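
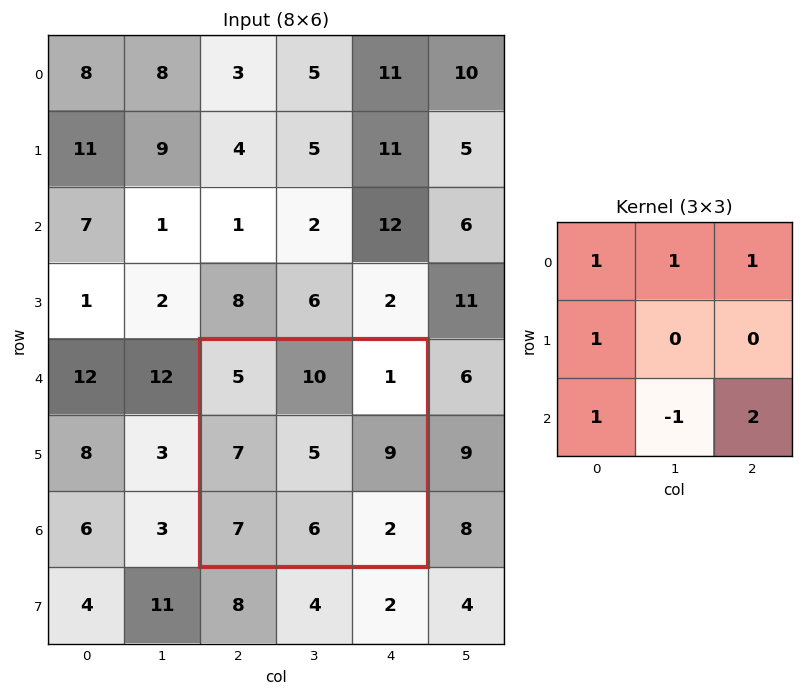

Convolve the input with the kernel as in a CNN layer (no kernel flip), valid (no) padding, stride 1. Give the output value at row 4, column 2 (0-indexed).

The receptive field on the input at this output position is [5 10 1 / 7 5 9 / 7 6 2]. Elementwise product with the kernel and sum: 5·1 + 10·1 + 1·1 + 7·1 + 7·1 + 6·-1 + 2·2.

28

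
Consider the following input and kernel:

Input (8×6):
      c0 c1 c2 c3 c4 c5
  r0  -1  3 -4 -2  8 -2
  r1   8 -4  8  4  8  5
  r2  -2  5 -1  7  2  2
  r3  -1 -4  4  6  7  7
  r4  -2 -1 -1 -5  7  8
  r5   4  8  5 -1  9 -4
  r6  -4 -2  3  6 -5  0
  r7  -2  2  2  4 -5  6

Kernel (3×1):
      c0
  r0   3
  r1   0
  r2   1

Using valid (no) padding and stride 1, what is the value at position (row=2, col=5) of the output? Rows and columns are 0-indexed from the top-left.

The receptive field on the input at this output position is [2 / 7 / 8]. Elementwise product with the kernel and sum: 2·3 + 8·1.

14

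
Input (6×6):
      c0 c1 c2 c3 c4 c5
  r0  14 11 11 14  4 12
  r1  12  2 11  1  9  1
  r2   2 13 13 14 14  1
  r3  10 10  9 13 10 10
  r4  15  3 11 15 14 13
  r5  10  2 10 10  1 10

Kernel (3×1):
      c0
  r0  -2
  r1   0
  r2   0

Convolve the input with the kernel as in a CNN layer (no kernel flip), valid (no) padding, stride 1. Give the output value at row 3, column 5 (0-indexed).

The receptive field on the input at this output position is [10 / 13 / 10]. Elementwise product with the kernel and sum: 10·-2.

-20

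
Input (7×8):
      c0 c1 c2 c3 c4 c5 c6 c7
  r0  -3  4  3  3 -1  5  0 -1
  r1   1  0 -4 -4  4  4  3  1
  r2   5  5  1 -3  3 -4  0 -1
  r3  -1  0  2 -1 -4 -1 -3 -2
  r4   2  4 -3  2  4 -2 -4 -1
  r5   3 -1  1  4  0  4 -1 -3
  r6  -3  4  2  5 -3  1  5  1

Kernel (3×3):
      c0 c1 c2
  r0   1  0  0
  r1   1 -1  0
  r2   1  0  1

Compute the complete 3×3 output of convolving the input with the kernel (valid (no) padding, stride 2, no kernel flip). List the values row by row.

4 7 2
3 5 0
5 -7 2

Output[0,0]: The receptive field on the input at this output position is [-3 4 3 / 1 0 -4 / 5 5 1]. Elementwise product with the kernel and sum: -3·1 + 1·1 + 0·-1 + 5·1 + 1·1.
Output[0,1]: The receptive field on the input at this output position is [3 3 -1 / -4 -4 4 / 1 -3 3]. Elementwise product with the kernel and sum: 3·1 + -4·1 + -4·-1 + 1·1 + 3·1.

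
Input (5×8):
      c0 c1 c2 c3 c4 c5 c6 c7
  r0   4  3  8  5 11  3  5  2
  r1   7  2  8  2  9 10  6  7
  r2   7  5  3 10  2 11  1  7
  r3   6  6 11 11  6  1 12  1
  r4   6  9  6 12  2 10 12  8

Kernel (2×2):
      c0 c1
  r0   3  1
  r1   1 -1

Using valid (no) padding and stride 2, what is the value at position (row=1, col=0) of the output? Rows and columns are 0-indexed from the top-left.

The receptive field on the input at this output position is [7 5 / 6 6]. Elementwise product with the kernel and sum: 7·3 + 5·1 + 6·1 + 6·-1.

26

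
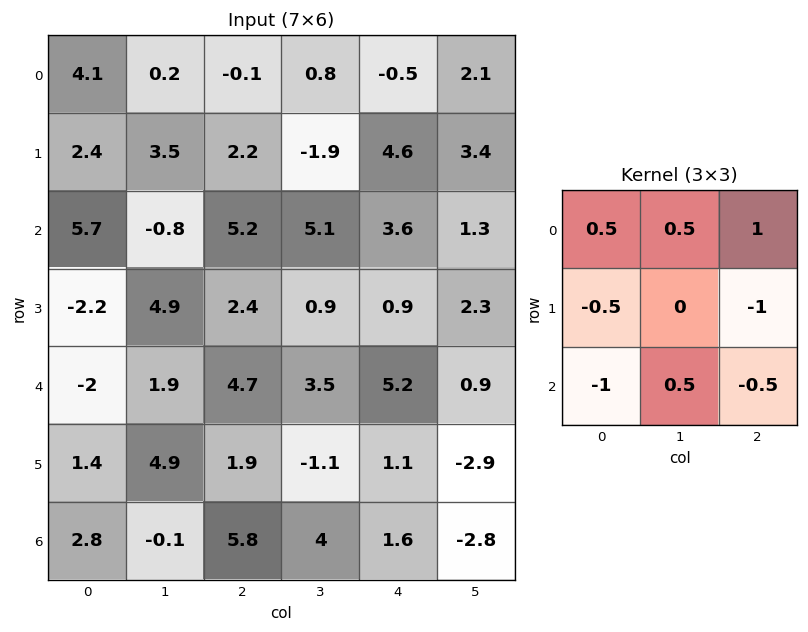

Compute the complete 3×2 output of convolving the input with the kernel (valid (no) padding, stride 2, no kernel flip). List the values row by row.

Output[0,0]: The receptive field on the input at this output position is [4.1 0.2 -0.1 / 2.4 3.5 2.2 / 5.7 -0.8 5.2]. Elementwise product with the kernel and sum: 4.1·0.5 + 0.2·0.5 + -0.1·1 + 2.4·-0.5 + 2.2·-1 + 5.7·-1 + -0.8·0.5 + 5.2·-0.5.

-10.05 -10.3
6.95 1.1
-3.7 2.65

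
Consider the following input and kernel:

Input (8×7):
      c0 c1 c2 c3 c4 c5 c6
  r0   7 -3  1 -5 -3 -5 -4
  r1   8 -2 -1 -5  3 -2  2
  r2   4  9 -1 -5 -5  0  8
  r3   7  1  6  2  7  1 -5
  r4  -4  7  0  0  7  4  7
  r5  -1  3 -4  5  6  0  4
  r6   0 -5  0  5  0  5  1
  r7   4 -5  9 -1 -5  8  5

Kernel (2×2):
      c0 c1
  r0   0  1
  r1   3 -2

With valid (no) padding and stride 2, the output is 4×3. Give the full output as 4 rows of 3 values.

25 2 8
28 9 19
-2 -22 22
17 34 -26

Output[0,0]: The receptive field on the input at this output position is [7 -3 / 8 -2]. Elementwise product with the kernel and sum: -3·1 + 8·3 + -2·-2.
Output[0,1]: The receptive field on the input at this output position is [1 -5 / -1 -5]. Elementwise product with the kernel and sum: -5·1 + -1·3 + -5·-2.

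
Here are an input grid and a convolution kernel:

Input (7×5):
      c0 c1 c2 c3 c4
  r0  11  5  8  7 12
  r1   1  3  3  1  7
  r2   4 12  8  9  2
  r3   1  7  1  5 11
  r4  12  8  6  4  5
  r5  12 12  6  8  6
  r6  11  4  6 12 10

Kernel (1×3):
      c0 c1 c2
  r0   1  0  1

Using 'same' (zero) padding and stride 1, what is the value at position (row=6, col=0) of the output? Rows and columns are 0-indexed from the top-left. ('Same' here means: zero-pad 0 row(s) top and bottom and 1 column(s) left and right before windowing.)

The receptive field on the zero-padded input at this output position is [0 11 4]. Elementwise product with the kernel and sum: 0·1 + 4·1.

4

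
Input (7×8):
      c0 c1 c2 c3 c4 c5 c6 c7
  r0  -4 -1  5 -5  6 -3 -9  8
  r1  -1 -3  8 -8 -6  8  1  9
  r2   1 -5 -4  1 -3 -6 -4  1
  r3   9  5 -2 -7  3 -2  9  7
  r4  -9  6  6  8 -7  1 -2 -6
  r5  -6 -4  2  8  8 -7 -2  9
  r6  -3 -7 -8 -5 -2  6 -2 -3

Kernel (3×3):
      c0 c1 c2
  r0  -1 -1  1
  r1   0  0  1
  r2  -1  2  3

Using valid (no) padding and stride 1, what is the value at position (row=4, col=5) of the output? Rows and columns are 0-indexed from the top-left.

-15

The receptive field on the input at this output position is [1 -2 -6 / -7 -2 9 / 6 -2 -3]. Elementwise product with the kernel and sum: 1·-1 + -2·-1 + -6·1 + 9·1 + 6·-1 + -2·2 + -3·3.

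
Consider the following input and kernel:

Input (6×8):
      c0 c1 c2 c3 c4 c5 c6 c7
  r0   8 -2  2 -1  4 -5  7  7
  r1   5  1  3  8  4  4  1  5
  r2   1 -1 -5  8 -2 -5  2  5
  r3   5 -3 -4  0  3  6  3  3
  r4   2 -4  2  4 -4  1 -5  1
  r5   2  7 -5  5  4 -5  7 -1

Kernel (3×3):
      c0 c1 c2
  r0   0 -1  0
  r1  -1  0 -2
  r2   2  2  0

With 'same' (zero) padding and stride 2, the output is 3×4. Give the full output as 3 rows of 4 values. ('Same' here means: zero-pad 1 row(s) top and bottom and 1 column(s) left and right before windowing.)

Output[0,0]: The receptive field on the zero-padded input at this output position is [0 0 0 / 0 8 -2 / 0 5 1]. Elementwise product with the kernel and sum: 0·-1 + 0·-1 + -2·-2 + 0·2 + 5·2.

14 12 35 1
7 -32 4 12
7 4 9 -2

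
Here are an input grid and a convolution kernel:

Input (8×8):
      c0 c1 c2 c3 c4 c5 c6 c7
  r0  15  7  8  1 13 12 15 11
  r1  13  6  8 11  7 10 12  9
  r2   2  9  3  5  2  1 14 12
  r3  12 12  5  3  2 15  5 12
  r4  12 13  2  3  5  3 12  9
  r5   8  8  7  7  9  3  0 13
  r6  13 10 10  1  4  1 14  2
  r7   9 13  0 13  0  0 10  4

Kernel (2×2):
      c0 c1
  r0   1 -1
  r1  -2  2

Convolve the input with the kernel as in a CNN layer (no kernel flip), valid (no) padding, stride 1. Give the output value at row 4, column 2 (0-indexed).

The receptive field on the input at this output position is [2 3 / 7 7]. Elementwise product with the kernel and sum: 2·1 + 3·-1 + 7·-2 + 7·2.

-1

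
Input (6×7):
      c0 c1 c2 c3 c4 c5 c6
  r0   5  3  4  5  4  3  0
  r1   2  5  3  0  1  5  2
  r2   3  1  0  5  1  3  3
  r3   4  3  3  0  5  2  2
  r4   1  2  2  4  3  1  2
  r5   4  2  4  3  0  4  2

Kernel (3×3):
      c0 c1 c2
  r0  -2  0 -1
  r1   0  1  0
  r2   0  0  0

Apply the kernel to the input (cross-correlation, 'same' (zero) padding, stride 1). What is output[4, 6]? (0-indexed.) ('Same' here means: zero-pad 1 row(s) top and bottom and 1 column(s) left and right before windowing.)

-2

The receptive field on the zero-padded input at this output position is [2 2 0 / 1 2 0 / 4 2 0]. Elementwise product with the kernel and sum: 2·-2 + 0·-1 + 2·1.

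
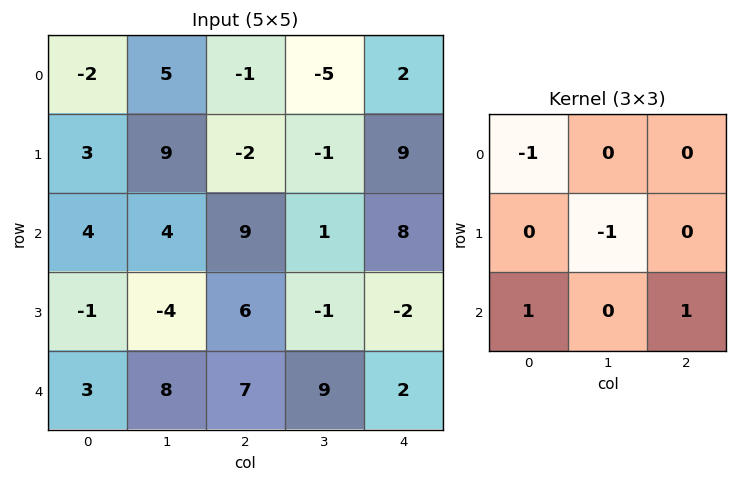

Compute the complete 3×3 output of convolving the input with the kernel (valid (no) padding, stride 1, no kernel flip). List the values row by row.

Output[0,0]: The receptive field on the input at this output position is [-2 5 -1 / 3 9 -2 / 4 4 9]. Elementwise product with the kernel and sum: -2·-1 + 9·-1 + 4·1 + 9·1.
Output[0,1]: The receptive field on the input at this output position is [5 -1 -5 / 9 -2 -1 / 4 9 1]. Elementwise product with the kernel and sum: 5·-1 + -2·-1 + 4·1 + 1·1.

6 2 19
-2 -23 5
10 7 1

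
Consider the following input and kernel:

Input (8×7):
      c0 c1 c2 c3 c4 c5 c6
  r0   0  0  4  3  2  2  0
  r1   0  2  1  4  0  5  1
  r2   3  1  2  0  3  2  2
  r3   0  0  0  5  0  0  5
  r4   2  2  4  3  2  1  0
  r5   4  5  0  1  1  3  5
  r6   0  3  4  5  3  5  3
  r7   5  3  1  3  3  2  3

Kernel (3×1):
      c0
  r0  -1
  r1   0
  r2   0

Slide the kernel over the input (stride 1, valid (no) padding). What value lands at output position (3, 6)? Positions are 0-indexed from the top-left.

-5

The receptive field on the input at this output position is [5 / 0 / 5]. Elementwise product with the kernel and sum: 5·-1.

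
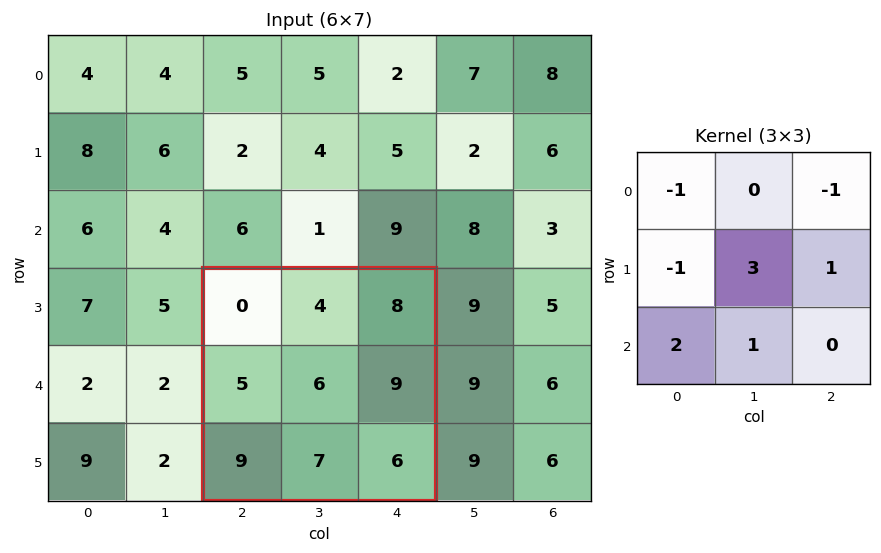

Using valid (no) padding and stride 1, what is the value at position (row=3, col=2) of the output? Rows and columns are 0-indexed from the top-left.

The receptive field on the input at this output position is [0 4 8 / 5 6 9 / 9 7 6]. Elementwise product with the kernel and sum: 0·-1 + 8·-1 + 5·-1 + 6·3 + 9·1 + 9·2 + 7·1.

39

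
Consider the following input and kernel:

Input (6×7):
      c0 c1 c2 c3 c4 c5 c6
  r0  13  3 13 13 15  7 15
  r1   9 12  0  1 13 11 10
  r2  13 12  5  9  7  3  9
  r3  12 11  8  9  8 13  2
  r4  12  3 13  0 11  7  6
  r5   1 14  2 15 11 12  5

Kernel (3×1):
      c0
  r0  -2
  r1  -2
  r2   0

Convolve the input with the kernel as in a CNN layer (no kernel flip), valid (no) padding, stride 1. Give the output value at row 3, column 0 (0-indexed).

-48

The receptive field on the input at this output position is [12 / 12 / 1]. Elementwise product with the kernel and sum: 12·-2 + 12·-2.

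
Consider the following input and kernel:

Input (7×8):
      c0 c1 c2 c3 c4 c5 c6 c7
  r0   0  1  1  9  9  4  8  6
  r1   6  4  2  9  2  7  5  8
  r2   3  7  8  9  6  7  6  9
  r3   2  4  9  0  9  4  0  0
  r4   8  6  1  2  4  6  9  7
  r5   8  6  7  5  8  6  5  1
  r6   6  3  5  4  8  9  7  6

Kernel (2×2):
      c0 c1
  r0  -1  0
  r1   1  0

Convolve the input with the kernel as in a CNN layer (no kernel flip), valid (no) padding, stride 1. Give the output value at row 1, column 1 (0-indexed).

The receptive field on the input at this output position is [4 2 / 7 8]. Elementwise product with the kernel and sum: 4·-1 + 7·1.

3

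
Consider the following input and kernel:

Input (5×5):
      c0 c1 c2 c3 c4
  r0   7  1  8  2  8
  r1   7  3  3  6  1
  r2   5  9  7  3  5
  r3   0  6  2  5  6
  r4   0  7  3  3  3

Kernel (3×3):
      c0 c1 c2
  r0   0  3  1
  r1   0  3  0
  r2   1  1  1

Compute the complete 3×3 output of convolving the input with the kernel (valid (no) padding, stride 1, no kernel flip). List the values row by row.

41 54 47
47 49 41
62 43 38

Output[0,0]: The receptive field on the input at this output position is [7 1 8 / 7 3 3 / 5 9 7]. Elementwise product with the kernel and sum: 1·3 + 8·1 + 3·3 + 5·1 + 9·1 + 7·1.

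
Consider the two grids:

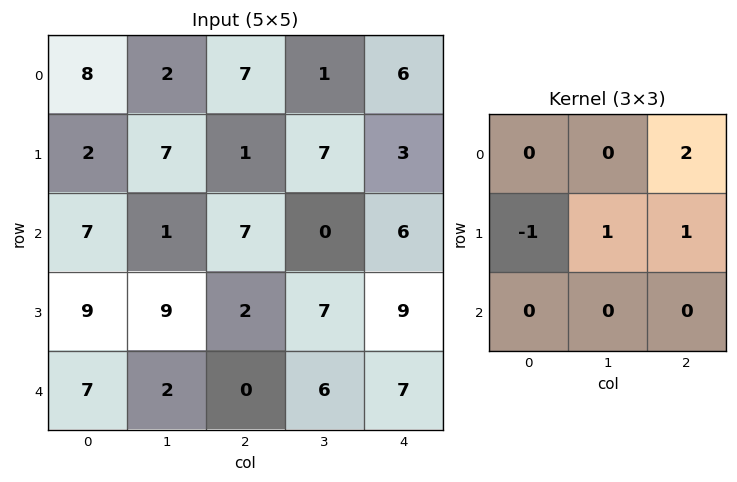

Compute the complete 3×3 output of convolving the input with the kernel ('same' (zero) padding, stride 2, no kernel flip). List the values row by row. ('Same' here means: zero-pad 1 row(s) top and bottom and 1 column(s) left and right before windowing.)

10 6 5
22 20 6
27 18 1

Output[0,0]: The receptive field on the zero-padded input at this output position is [0 0 0 / 0 8 2 / 0 2 7]. Elementwise product with the kernel and sum: 0·2 + 0·-1 + 8·1 + 2·1.
Output[0,1]: The receptive field on the zero-padded input at this output position is [0 0 0 / 2 7 1 / 7 1 7]. Elementwise product with the kernel and sum: 0·2 + 2·-1 + 7·1 + 1·1.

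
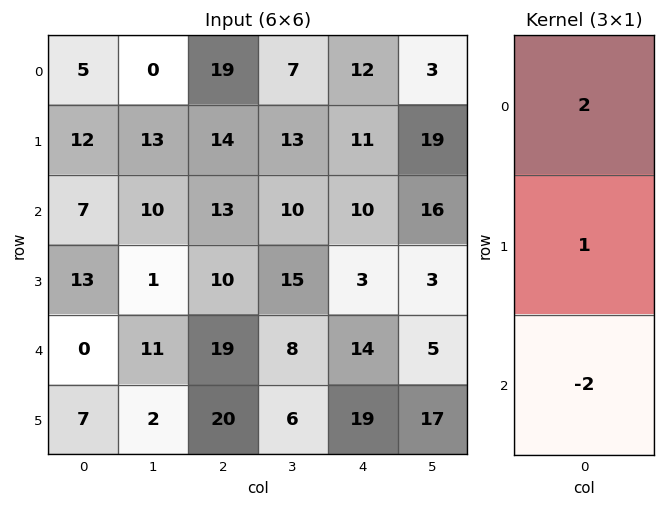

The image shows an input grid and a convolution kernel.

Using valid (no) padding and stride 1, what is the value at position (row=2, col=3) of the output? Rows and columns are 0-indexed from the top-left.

19

The receptive field on the input at this output position is [10 / 15 / 8]. Elementwise product with the kernel and sum: 10·2 + 15·1 + 8·-2.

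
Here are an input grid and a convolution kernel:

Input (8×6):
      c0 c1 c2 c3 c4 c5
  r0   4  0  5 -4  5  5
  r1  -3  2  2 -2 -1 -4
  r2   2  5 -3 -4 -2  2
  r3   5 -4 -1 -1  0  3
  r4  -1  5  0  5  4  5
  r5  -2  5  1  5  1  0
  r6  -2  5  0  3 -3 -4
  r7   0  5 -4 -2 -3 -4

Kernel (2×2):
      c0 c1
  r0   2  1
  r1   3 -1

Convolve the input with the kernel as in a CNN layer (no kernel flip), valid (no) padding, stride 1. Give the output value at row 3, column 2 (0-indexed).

The receptive field on the input at this output position is [-1 -1 / 0 5]. Elementwise product with the kernel and sum: -1·2 + -1·1 + 0·3 + 5·-1.

-8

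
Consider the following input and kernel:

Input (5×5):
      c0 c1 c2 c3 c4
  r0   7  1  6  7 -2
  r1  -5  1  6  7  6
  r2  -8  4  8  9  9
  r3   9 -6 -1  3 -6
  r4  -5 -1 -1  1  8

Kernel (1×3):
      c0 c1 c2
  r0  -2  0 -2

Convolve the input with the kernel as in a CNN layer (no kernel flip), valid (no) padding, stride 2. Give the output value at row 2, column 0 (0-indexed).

The receptive field on the input at this output position is [-5 -1 -1]. Elementwise product with the kernel and sum: -5·-2 + -1·-2.

12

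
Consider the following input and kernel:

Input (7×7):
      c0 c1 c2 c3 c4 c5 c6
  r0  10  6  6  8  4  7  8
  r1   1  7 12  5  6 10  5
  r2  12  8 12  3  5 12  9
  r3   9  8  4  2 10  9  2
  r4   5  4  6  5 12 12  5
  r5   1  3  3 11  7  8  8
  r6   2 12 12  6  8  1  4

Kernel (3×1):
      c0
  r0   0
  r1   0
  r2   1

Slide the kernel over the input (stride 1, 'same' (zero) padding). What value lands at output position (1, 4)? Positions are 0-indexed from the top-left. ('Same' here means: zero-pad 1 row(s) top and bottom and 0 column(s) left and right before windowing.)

The receptive field on the zero-padded input at this output position is [4 / 6 / 5]. Elementwise product with the kernel and sum: 5·1.

5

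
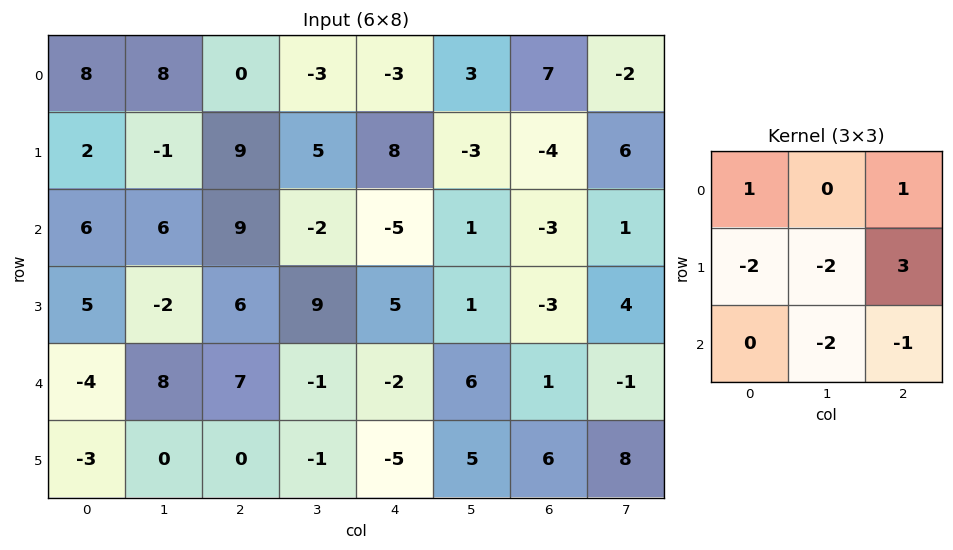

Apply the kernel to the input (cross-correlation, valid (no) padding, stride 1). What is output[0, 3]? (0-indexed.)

The receptive field on the input at this output position is [-3 -3 3 / 5 8 -3 / -2 -5 1]. Elementwise product with the kernel and sum: -3·1 + 3·1 + 5·-2 + 8·-2 + -3·3 + -5·-2 + 1·-1.

-26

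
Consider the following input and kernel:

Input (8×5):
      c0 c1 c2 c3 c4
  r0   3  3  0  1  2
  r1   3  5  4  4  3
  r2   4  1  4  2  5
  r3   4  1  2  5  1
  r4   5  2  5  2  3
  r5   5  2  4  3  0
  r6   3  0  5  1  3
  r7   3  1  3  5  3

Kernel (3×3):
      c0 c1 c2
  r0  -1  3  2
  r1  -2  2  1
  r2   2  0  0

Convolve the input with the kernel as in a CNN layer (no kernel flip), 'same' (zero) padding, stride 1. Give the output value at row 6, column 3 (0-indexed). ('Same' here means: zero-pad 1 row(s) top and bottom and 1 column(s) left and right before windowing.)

6

The receptive field on the zero-padded input at this output position is [4 3 0 / 5 1 3 / 3 5 3]. Elementwise product with the kernel and sum: 4·-1 + 3·3 + 0·2 + 5·-2 + 1·2 + 3·1 + 3·2.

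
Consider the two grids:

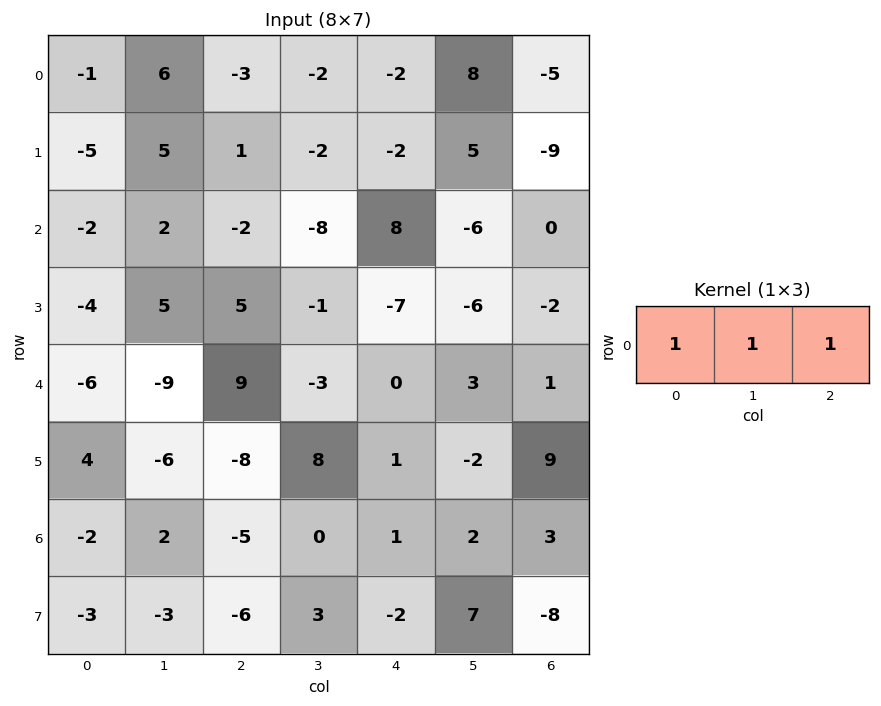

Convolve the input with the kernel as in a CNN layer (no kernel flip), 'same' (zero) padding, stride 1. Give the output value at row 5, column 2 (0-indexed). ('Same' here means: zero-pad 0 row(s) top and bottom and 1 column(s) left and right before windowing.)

The receptive field on the zero-padded input at this output position is [-6 -8 8]. Elementwise product with the kernel and sum: -6·1 + -8·1 + 8·1.

-6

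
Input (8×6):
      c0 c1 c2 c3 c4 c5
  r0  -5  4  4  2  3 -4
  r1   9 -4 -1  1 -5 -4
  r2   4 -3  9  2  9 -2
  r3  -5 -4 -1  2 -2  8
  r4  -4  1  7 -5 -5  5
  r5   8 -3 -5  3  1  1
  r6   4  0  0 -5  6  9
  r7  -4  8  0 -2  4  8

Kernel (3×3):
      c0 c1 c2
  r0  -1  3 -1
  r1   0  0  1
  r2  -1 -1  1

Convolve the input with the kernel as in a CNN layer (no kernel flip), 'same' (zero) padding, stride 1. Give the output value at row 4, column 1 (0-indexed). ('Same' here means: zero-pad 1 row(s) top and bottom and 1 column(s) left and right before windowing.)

-9

The receptive field on the zero-padded input at this output position is [-5 -4 -1 / -4 1 7 / 8 -3 -5]. Elementwise product with the kernel and sum: -5·-1 + -4·3 + -1·-1 + 7·1 + 8·-1 + -3·-1 + -5·1.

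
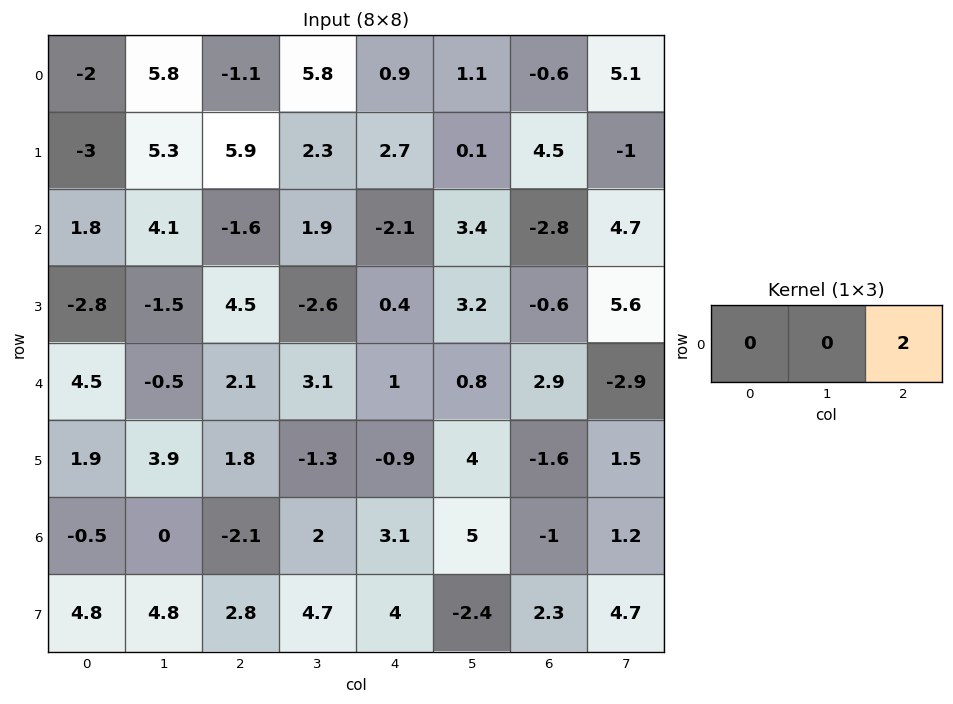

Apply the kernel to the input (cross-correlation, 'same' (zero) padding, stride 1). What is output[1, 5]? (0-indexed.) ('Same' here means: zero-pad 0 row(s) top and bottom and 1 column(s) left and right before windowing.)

The receptive field on the zero-padded input at this output position is [2.7 0.1 4.5]. Elementwise product with the kernel and sum: 4.5·2.

9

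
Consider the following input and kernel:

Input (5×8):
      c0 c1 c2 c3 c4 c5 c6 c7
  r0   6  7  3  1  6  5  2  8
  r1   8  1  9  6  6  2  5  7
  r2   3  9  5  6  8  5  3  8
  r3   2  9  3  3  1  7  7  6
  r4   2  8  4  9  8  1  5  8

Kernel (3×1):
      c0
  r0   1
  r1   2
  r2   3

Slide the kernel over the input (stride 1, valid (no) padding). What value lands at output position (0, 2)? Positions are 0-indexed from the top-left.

36

The receptive field on the input at this output position is [3 / 9 / 5]. Elementwise product with the kernel and sum: 3·1 + 9·2 + 5·3.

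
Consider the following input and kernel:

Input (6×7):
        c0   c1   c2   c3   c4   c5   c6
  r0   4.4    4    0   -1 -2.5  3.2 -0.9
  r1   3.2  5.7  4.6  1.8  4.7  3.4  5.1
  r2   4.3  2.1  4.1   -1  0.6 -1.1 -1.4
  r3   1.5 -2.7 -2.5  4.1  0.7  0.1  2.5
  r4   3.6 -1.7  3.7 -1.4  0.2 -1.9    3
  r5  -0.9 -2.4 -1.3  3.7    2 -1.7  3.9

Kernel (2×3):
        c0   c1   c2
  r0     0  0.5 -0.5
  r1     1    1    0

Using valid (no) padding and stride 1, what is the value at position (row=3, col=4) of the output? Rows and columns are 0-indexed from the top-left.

-2.9

The receptive field on the input at this output position is [0.7 0.1 2.5 / 0.2 -1.9 3]. Elementwise product with the kernel and sum: 0.1·0.5 + 2.5·-0.5 + 0.2·1 + -1.9·1.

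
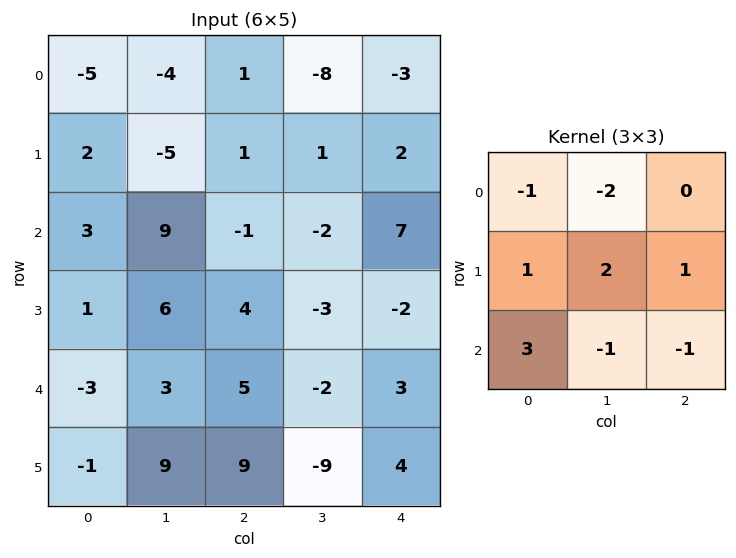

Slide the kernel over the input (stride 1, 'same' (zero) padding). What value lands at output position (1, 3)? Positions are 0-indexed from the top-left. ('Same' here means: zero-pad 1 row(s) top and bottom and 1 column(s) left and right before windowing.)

12

The receptive field on the zero-padded input at this output position is [1 -8 -3 / 1 1 2 / -1 -2 7]. Elementwise product with the kernel and sum: 1·-1 + -8·-2 + 1·1 + 1·2 + 2·1 + -1·3 + -2·-1 + 7·-1.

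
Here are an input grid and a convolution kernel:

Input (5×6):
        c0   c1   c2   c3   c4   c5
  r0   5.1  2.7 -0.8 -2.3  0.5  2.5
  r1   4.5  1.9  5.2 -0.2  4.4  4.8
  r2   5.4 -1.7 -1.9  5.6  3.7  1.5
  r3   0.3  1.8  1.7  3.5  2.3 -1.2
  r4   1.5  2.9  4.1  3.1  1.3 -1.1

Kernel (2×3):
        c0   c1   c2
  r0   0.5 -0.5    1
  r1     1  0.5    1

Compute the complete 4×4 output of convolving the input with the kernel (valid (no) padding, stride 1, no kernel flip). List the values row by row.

11.05 3.75 10.75 7.9
9.15 1.1 11.7 11.45
4.55 11.85 5.7 5.9
8 11.6 8.35 2.05

Output[0,0]: The receptive field on the input at this output position is [5.1 2.7 -0.8 / 4.5 1.9 5.2]. Elementwise product with the kernel and sum: 5.1·0.5 + 2.7·-0.5 + -0.8·1 + 4.5·1 + 1.9·0.5 + 5.2·1.
Output[0,1]: The receptive field on the input at this output position is [2.7 -0.8 -2.3 / 1.9 5.2 -0.2]. Elementwise product with the kernel and sum: 2.7·0.5 + -0.8·-0.5 + -2.3·1 + 1.9·1 + 5.2·0.5 + -0.2·1.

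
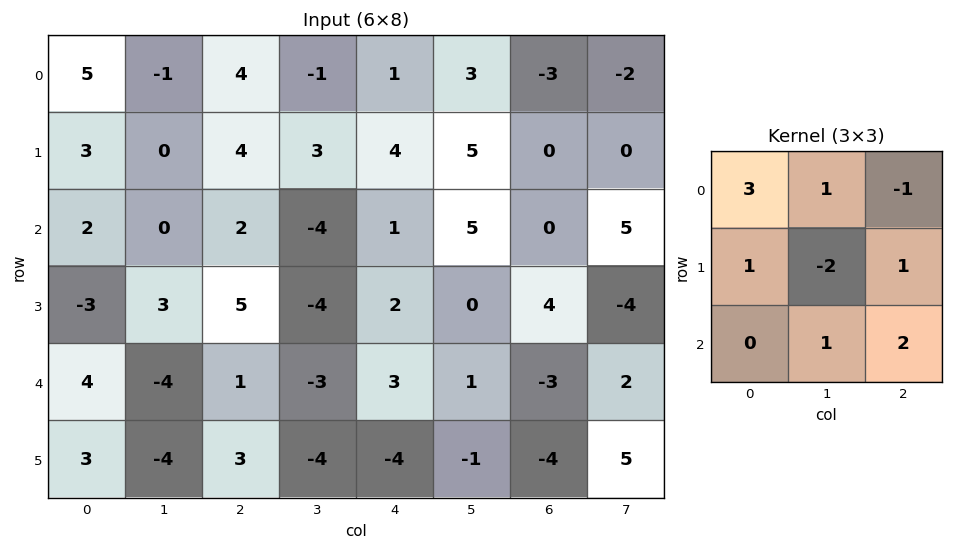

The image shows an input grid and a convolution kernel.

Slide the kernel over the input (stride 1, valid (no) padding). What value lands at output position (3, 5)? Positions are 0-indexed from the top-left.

The receptive field on the input at this output position is [0 4 -4 / 1 -3 2 / -1 -4 5]. Elementwise product with the kernel and sum: 0·3 + 4·1 + -4·-1 + 1·1 + -3·-2 + 2·1 + -4·1 + 5·2.

23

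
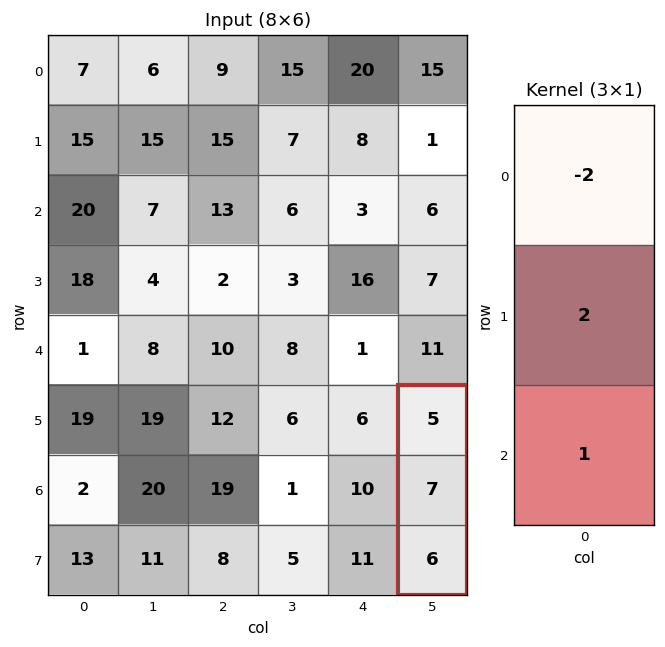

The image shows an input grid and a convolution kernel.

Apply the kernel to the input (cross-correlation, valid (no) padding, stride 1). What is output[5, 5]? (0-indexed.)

The receptive field on the input at this output position is [5 / 7 / 6]. Elementwise product with the kernel and sum: 5·-2 + 7·2 + 6·1.

10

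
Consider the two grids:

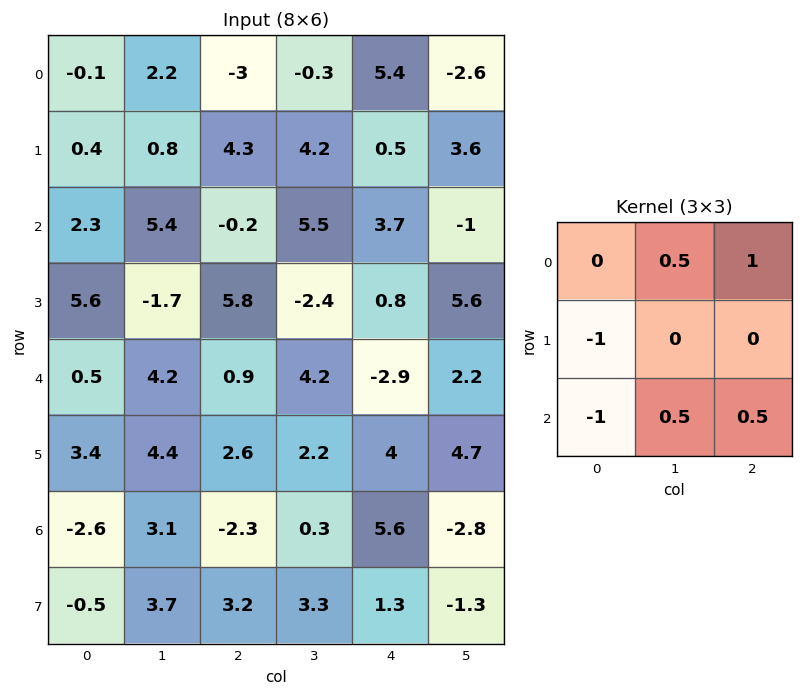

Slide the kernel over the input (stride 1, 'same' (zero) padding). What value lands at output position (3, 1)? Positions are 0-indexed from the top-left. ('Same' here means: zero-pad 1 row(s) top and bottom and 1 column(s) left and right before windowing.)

The receptive field on the zero-padded input at this output position is [2.3 5.4 -0.2 / 5.6 -1.7 5.8 / 0.5 4.2 0.9]. Elementwise product with the kernel and sum: 5.4·0.5 + -0.2·1 + 5.6·-1 + 0.5·-1 + 4.2·0.5 + 0.9·0.5.

-1.05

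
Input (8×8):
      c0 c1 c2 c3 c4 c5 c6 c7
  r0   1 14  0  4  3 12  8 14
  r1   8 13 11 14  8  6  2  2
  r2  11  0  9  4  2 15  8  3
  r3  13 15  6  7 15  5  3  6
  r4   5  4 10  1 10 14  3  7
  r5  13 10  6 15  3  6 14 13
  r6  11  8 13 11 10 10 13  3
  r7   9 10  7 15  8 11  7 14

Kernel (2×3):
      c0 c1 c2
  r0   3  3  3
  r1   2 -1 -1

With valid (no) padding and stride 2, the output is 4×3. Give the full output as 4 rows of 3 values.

Output[0,0]: The receptive field on the input at this output position is [1 14 0 / 8 13 11]. Elementwise product with the kernel and sum: 1·3 + 14·3 + 0·3 + 8·2 + 13·-1 + 11·-1.
Output[0,1]: The receptive field on the input at this output position is [0 4 3 / 11 14 8]. Elementwise product with the kernel and sum: 0·3 + 4·3 + 3·3 + 11·2 + 14·-1 + 8·-1.

37 21 77
65 35 97
67 57 67
97 93 97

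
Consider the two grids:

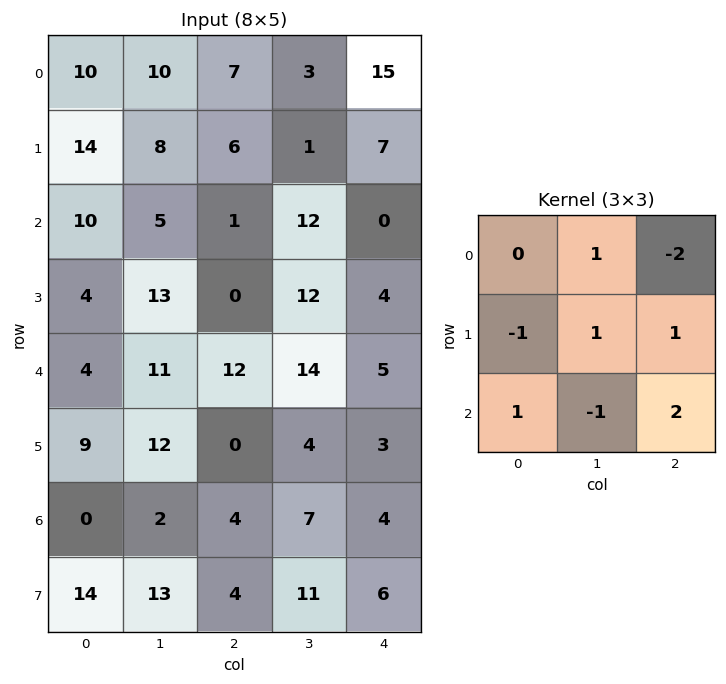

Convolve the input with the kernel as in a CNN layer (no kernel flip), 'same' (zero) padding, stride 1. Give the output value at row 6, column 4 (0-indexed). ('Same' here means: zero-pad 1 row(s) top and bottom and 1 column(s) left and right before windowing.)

The receptive field on the zero-padded input at this output position is [4 3 0 / 7 4 0 / 11 6 0]. Elementwise product with the kernel and sum: 3·1 + 0·-2 + 7·-1 + 4·1 + 0·1 + 11·1 + 6·-1 + 0·2.

5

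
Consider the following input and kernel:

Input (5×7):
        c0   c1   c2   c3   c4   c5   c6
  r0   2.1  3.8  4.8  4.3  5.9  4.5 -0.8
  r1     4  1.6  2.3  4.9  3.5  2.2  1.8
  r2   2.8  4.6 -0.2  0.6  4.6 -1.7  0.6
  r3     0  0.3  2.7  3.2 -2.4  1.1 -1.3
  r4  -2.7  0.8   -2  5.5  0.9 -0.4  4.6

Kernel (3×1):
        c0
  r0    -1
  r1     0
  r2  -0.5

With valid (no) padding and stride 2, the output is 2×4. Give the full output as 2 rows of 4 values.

Output[0,0]: The receptive field on the input at this output position is [2.1 / 4 / 2.8]. Elementwise product with the kernel and sum: 2.1·-1 + 2.8·-0.5.
Output[0,1]: The receptive field on the input at this output position is [4.8 / 2.3 / -0.2]. Elementwise product with the kernel and sum: 4.8·-1 + -0.2·-0.5.

-3.5 -4.7 -8.2 0.5
-1.45 1.2 -5.05 -2.9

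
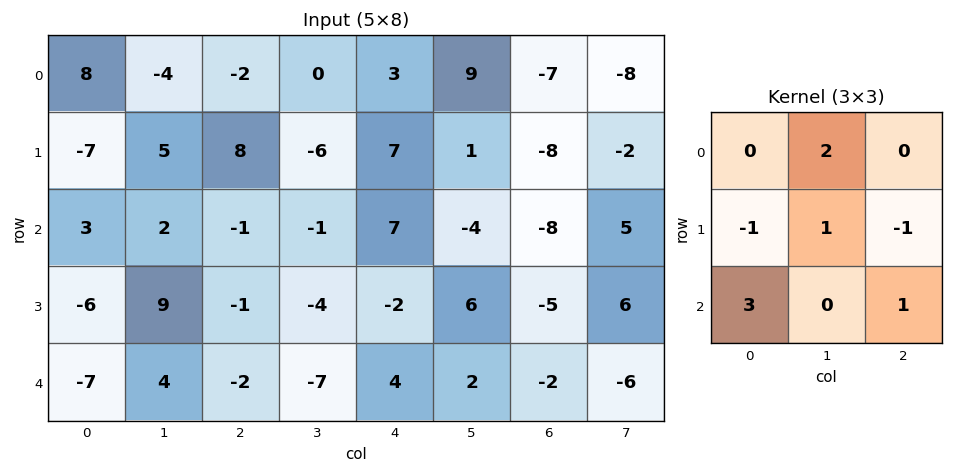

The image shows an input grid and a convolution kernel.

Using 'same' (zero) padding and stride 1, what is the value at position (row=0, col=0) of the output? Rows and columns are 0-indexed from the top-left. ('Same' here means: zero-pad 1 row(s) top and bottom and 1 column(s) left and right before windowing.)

The receptive field on the zero-padded input at this output position is [0 0 0 / 0 8 -4 / 0 -7 5]. Elementwise product with the kernel and sum: 0·2 + 0·-1 + 8·1 + -4·-1 + 0·3 + 5·1.

17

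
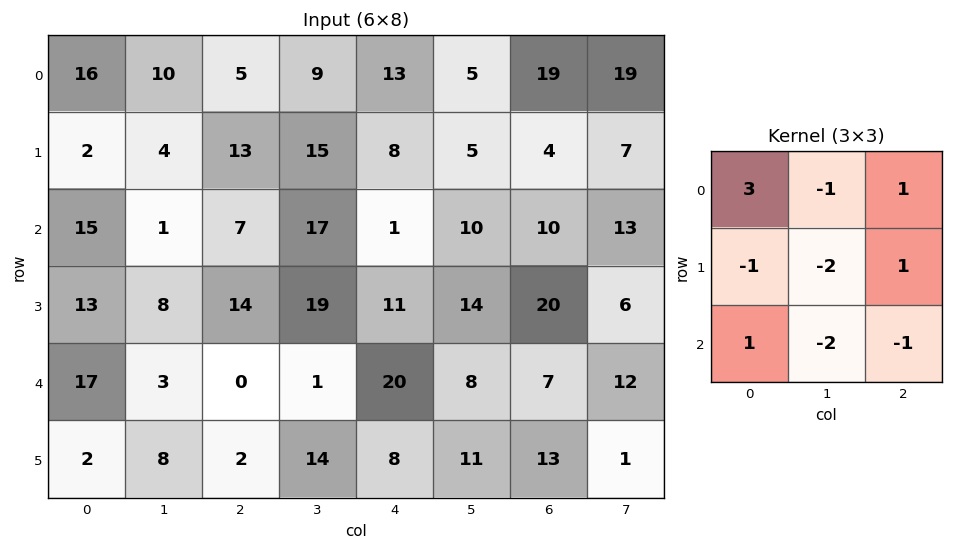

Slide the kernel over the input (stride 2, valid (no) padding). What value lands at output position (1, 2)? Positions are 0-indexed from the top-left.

The receptive field on the input at this output position is [1 10 10 / 11 14 20 / 20 8 7]. Elementwise product with the kernel and sum: 1·3 + 10·-1 + 10·1 + 11·-1 + 14·-2 + 20·1 + 20·1 + 8·-2 + 7·-1.

-19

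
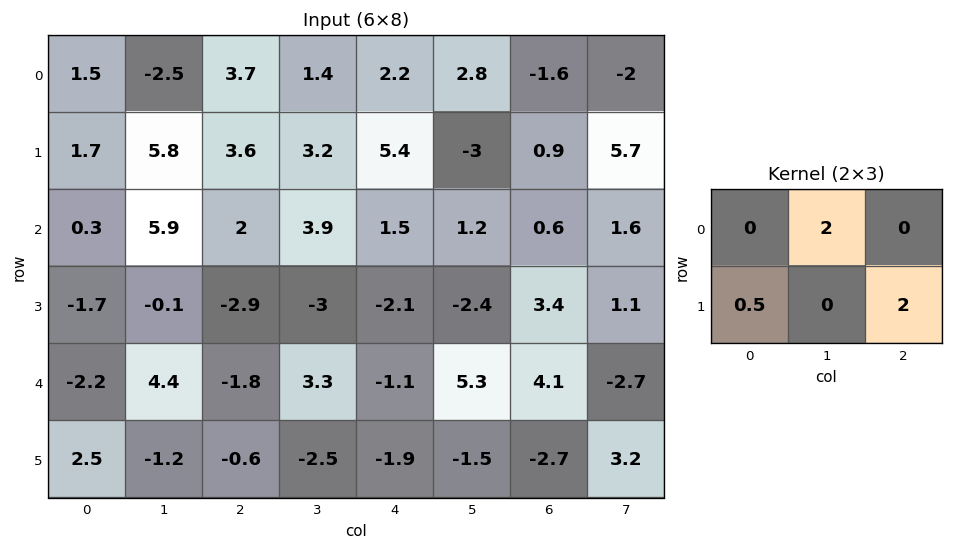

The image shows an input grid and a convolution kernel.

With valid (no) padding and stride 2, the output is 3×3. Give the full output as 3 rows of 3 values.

3.05 15.4 10.1
5.15 2.15 8.15
8.85 2.5 4.25

Output[0,0]: The receptive field on the input at this output position is [1.5 -2.5 3.7 / 1.7 5.8 3.6]. Elementwise product with the kernel and sum: -2.5·2 + 1.7·0.5 + 3.6·2.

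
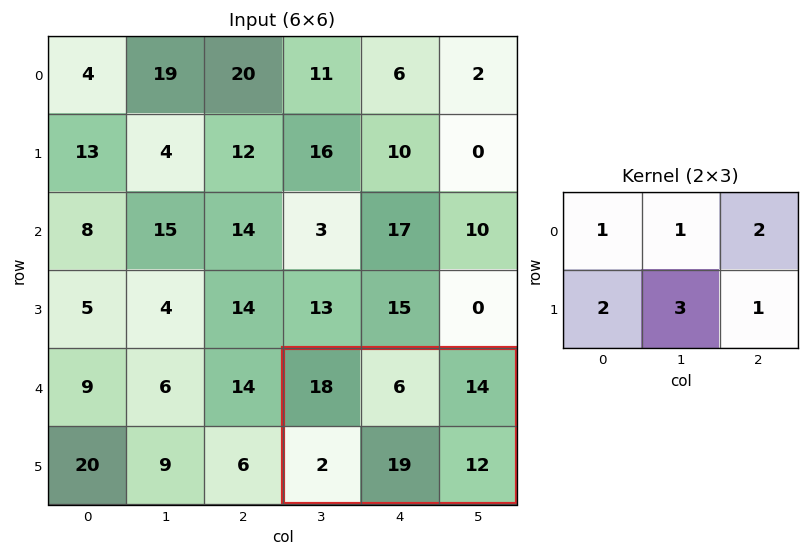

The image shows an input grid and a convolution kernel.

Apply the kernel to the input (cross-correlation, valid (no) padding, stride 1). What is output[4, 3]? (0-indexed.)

The receptive field on the input at this output position is [18 6 14 / 2 19 12]. Elementwise product with the kernel and sum: 18·1 + 6·1 + 14·2 + 2·2 + 19·3 + 12·1.

125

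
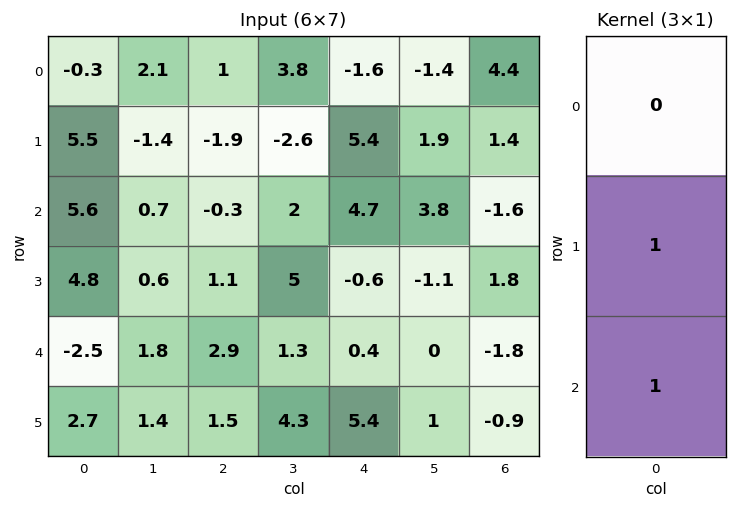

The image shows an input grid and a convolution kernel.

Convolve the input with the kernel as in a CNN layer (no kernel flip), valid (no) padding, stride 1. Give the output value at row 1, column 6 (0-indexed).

0.2

The receptive field on the input at this output position is [1.4 / -1.6 / 1.8]. Elementwise product with the kernel and sum: -1.6·1 + 1.8·1.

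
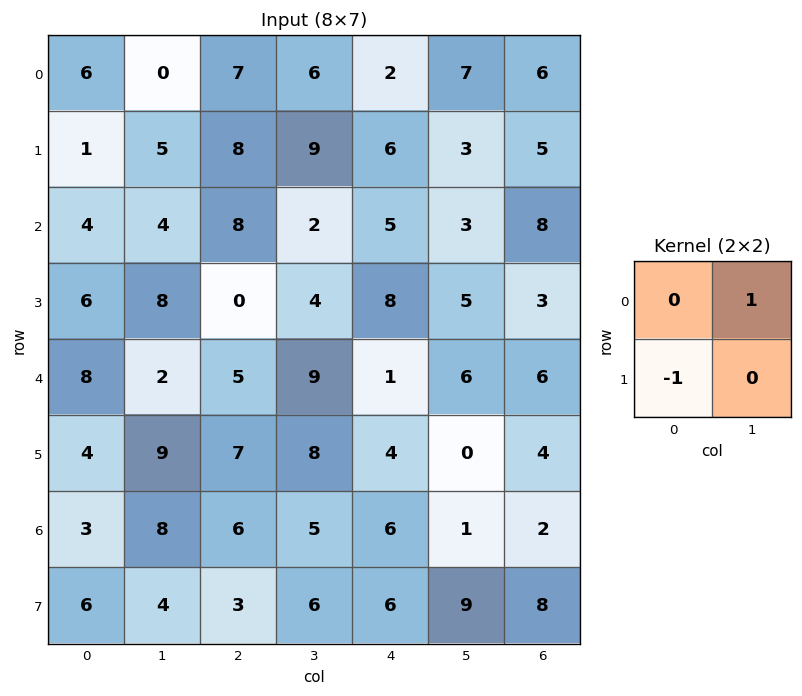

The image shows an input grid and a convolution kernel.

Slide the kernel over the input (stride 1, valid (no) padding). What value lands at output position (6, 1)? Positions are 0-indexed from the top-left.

The receptive field on the input at this output position is [8 6 / 4 3]. Elementwise product with the kernel and sum: 6·1 + 4·-1.

2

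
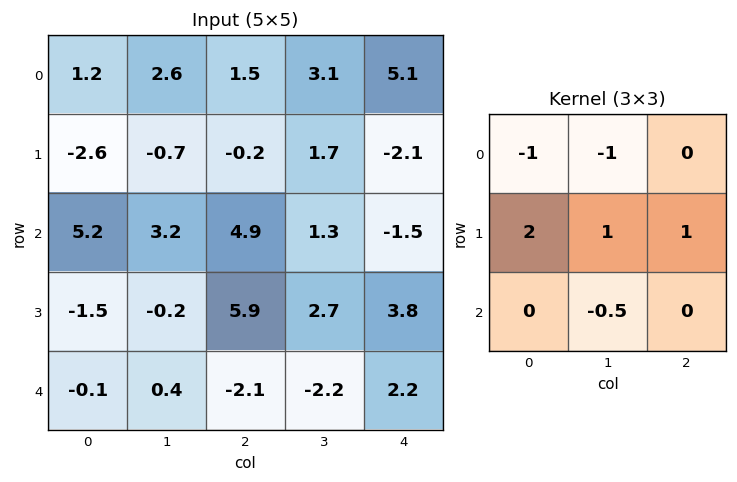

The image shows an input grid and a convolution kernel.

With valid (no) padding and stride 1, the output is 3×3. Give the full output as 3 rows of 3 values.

Output[0,0]: The receptive field on the input at this output position is [1.2 2.6 1.5 / -2.6 -0.7 -0.2 / 5.2 3.2 4.9]. Elementwise product with the kernel and sum: 1.2·-1 + 2.6·-1 + -2.6·2 + -0.7·1 + -0.2·1 + 3.2·-0.5.

-11.5 -6.45 -6.05
21.9 10.55 6.75
-5.9 1.15 13.2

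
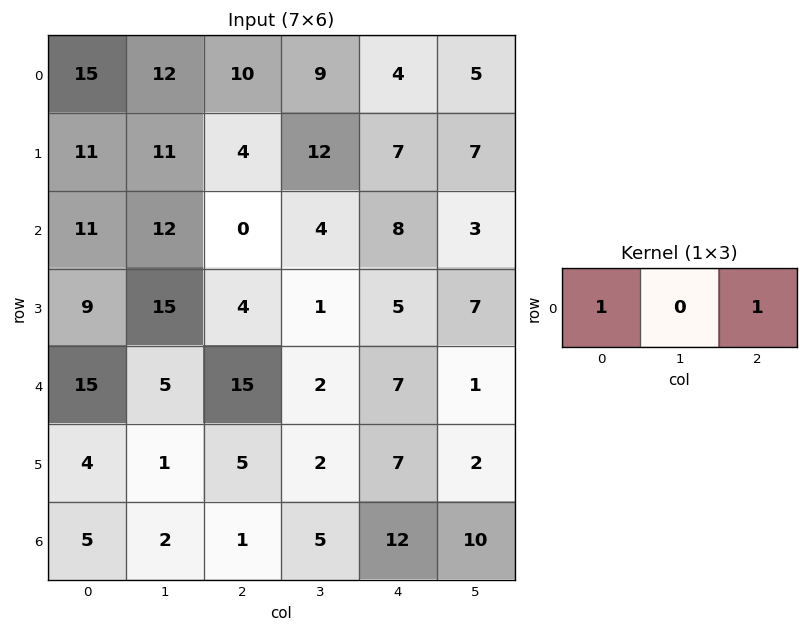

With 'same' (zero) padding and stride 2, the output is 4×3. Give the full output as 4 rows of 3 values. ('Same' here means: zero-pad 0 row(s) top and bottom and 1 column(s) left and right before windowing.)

12 21 14
12 16 7
5 7 3
2 7 15

Output[0,0]: The receptive field on the zero-padded input at this output position is [0 15 12]. Elementwise product with the kernel and sum: 0·1 + 12·1.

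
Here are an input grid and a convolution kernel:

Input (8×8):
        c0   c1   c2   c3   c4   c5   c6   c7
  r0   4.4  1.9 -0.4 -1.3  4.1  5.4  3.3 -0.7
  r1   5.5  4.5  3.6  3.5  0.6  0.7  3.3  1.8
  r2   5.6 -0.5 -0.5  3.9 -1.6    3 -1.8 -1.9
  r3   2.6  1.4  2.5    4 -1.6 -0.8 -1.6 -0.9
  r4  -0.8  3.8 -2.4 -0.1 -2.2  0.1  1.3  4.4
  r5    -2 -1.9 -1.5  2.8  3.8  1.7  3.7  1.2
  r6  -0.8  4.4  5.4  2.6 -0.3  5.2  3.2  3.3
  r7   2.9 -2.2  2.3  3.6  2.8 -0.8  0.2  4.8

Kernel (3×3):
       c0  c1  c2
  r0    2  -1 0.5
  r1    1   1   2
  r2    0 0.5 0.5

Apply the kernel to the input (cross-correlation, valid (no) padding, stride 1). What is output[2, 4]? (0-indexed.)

The receptive field on the input at this output position is [-1.6 3 -1.8 / -1.6 -0.8 -1.6 / -2.2 0.1 1.3]. Elementwise product with the kernel and sum: -1.6·2 + 3·-1 + -1.8·0.5 + -1.6·1 + -0.8·1 + -1.6·2 + 0.1·0.5 + 1.3·0.5.

-12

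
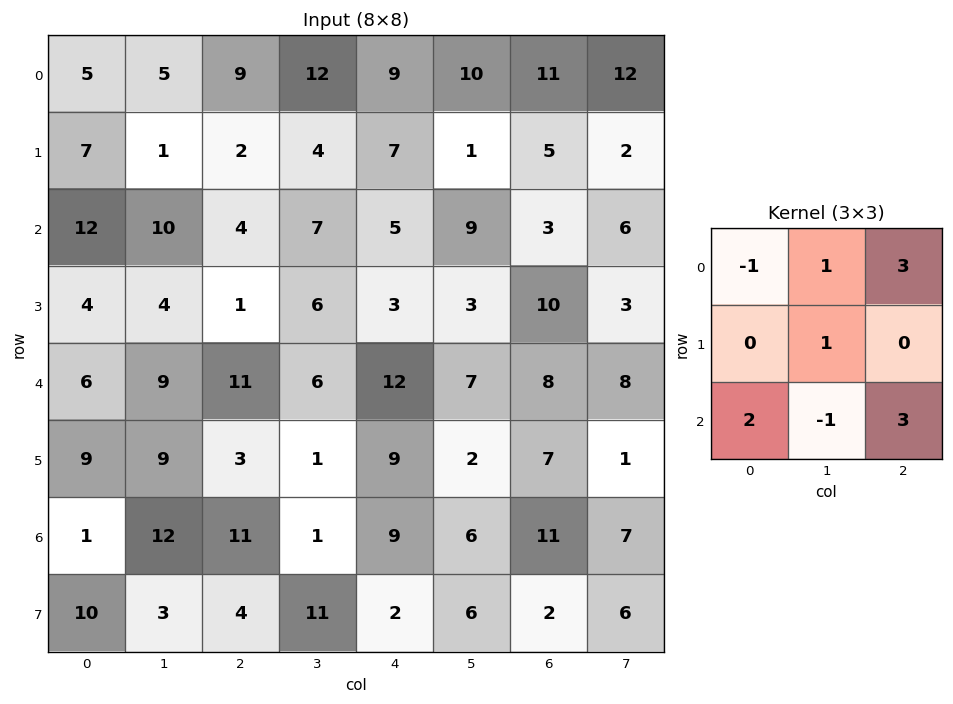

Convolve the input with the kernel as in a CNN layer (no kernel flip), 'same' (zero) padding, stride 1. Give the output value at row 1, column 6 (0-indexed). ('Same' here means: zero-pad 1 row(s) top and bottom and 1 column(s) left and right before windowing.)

The receptive field on the zero-padded input at this output position is [10 11 12 / 1 5 2 / 9 3 6]. Elementwise product with the kernel and sum: 10·-1 + 11·1 + 12·3 + 5·1 + 9·2 + 3·-1 + 6·3.

75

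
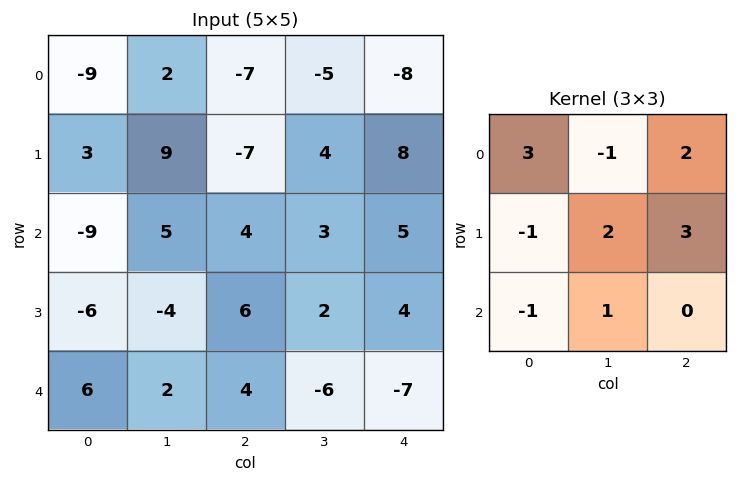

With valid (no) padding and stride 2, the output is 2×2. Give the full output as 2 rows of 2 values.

Output[0,0]: The receptive field on the input at this output position is [-9 2 -7 / 3 9 -7 / -9 5 4]. Elementwise product with the kernel and sum: -9·3 + 2·-1 + -7·2 + 3·-1 + 9·2 + -7·3 + -9·-1 + 5·1.

-35 6
-12 19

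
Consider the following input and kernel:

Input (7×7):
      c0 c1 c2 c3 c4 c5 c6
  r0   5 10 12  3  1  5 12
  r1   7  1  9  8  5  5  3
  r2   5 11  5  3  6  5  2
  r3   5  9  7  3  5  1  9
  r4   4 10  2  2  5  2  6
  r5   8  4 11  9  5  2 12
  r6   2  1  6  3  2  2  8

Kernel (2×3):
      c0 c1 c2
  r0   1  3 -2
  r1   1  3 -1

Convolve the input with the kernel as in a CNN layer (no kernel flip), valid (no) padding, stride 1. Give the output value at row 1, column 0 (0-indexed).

The receptive field on the input at this output position is [7 1 9 / 5 11 5]. Elementwise product with the kernel and sum: 7·1 + 1·3 + 9·-2 + 5·1 + 11·3 + 5·-1.

25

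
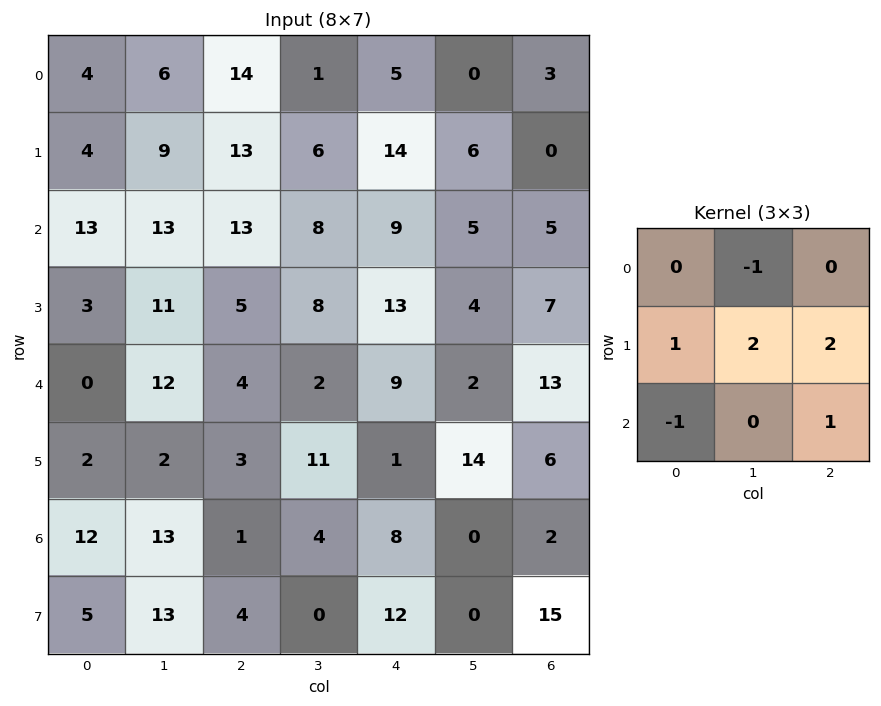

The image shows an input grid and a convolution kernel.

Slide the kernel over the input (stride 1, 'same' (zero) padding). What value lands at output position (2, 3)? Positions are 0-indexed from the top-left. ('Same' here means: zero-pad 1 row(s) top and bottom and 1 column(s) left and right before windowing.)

49

The receptive field on the zero-padded input at this output position is [13 6 14 / 13 8 9 / 5 8 13]. Elementwise product with the kernel and sum: 6·-1 + 13·1 + 8·2 + 9·2 + 5·-1 + 13·1.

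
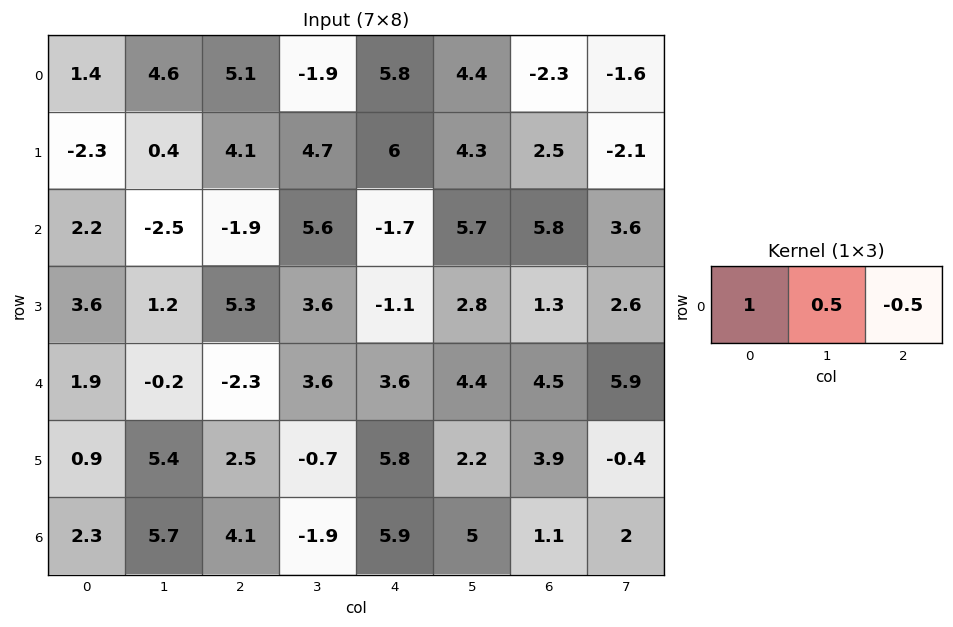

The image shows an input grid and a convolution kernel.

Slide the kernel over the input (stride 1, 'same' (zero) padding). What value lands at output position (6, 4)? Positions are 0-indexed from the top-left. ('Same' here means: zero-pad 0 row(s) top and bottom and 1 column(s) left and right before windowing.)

The receptive field on the zero-padded input at this output position is [-1.9 5.9 5]. Elementwise product with the kernel and sum: -1.9·1 + 5.9·0.5 + 5·-0.5.

-1.45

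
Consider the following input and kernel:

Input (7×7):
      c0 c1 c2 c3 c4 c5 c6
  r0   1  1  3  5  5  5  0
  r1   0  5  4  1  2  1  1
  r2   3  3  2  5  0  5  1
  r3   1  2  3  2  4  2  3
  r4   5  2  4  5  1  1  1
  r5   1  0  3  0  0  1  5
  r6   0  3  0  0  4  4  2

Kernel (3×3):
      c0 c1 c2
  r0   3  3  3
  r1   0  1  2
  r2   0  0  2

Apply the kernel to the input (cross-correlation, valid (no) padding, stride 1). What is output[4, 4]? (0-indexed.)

24

The receptive field on the input at this output position is [1 1 1 / 0 1 5 / 4 4 2]. Elementwise product with the kernel and sum: 1·3 + 1·3 + 1·3 + 1·1 + 5·2 + 2·2.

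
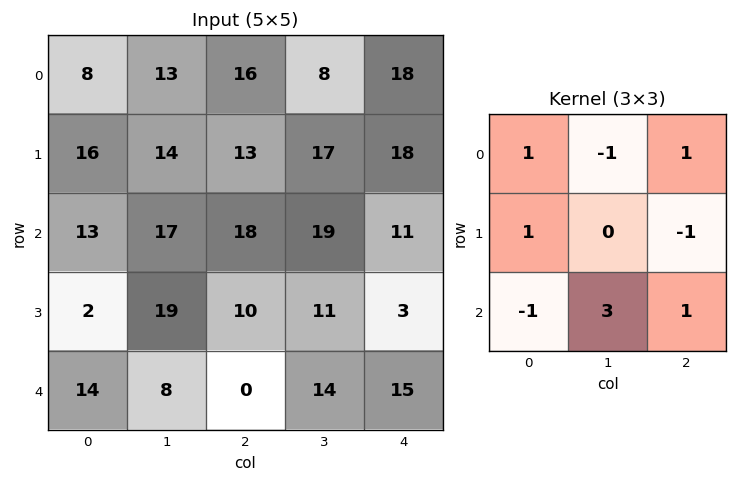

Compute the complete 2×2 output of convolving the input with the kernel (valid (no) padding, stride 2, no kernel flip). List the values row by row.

70 71
16 74

Output[0,0]: The receptive field on the input at this output position is [8 13 16 / 16 14 13 / 13 17 18]. Elementwise product with the kernel and sum: 8·1 + 13·-1 + 16·1 + 16·1 + 13·-1 + 13·-1 + 17·3 + 18·1.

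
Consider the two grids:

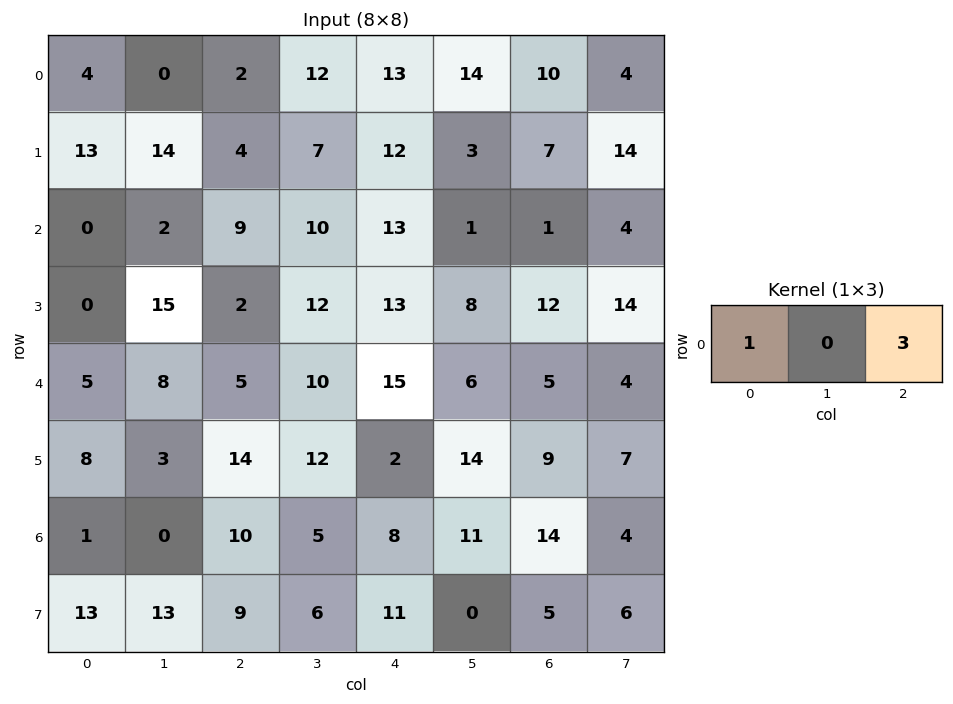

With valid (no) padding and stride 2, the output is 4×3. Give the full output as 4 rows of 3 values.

10 41 43
27 48 16
20 50 30
31 34 50

Output[0,0]: The receptive field on the input at this output position is [4 0 2]. Elementwise product with the kernel and sum: 4·1 + 2·3.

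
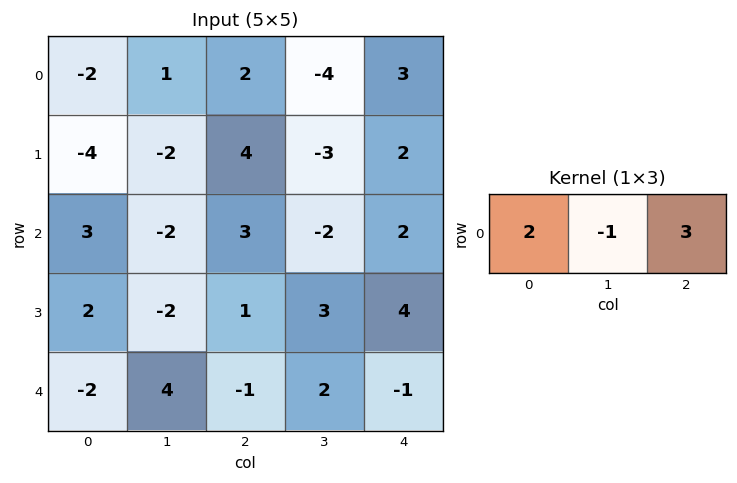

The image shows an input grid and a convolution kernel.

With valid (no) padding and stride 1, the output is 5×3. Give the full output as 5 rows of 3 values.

Output[0,0]: The receptive field on the input at this output position is [-2 1 2]. Elementwise product with the kernel and sum: -2·2 + 1·-1 + 2·3.
Output[0,1]: The receptive field on the input at this output position is [1 2 -4]. Elementwise product with the kernel and sum: 1·2 + 2·-1 + -4·3.

1 -12 17
6 -17 17
17 -13 14
9 4 11
-11 15 -7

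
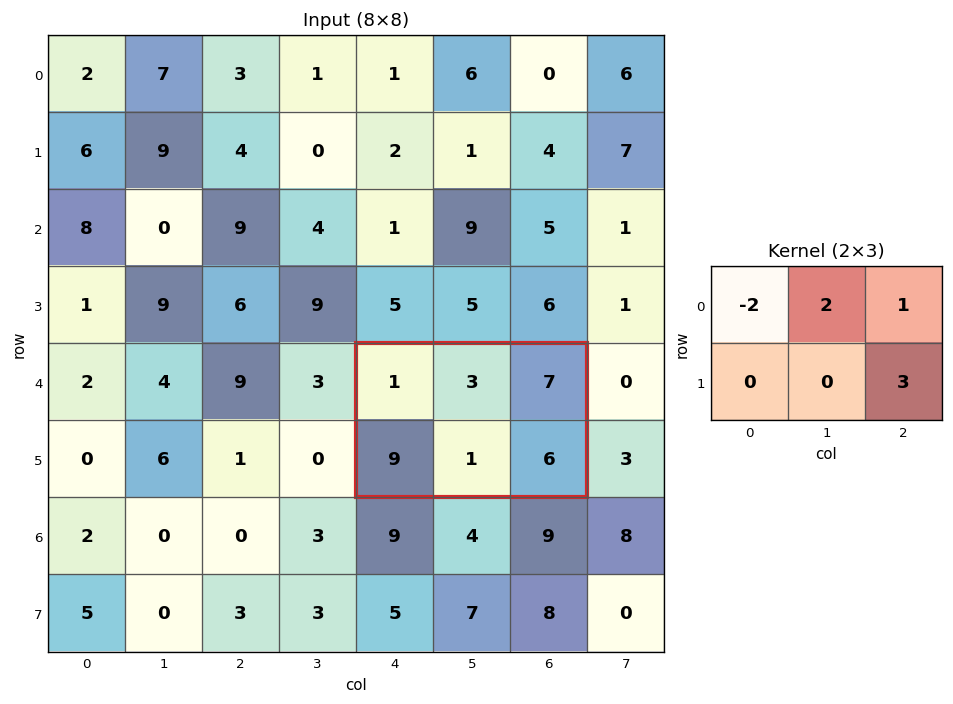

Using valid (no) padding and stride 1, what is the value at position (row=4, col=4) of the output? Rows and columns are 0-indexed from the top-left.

29

The receptive field on the input at this output position is [1 3 7 / 9 1 6]. Elementwise product with the kernel and sum: 1·-2 + 3·2 + 7·1 + 6·3.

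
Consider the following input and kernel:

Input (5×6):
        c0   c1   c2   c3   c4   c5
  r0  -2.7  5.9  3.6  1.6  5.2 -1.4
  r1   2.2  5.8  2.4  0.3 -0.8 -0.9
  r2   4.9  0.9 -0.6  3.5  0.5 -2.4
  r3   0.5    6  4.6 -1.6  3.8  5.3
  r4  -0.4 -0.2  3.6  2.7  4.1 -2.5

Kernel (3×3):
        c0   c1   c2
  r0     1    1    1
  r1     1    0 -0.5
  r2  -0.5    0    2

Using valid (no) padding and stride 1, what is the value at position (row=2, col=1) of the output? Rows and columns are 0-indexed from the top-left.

16.1

The receptive field on the input at this output position is [0.9 -0.6 3.5 / 6 4.6 -1.6 / -0.2 3.6 2.7]. Elementwise product with the kernel and sum: 0.9·1 + -0.6·1 + 3.5·1 + 6·1 + -1.6·-0.5 + -0.2·-0.5 + 2.7·2.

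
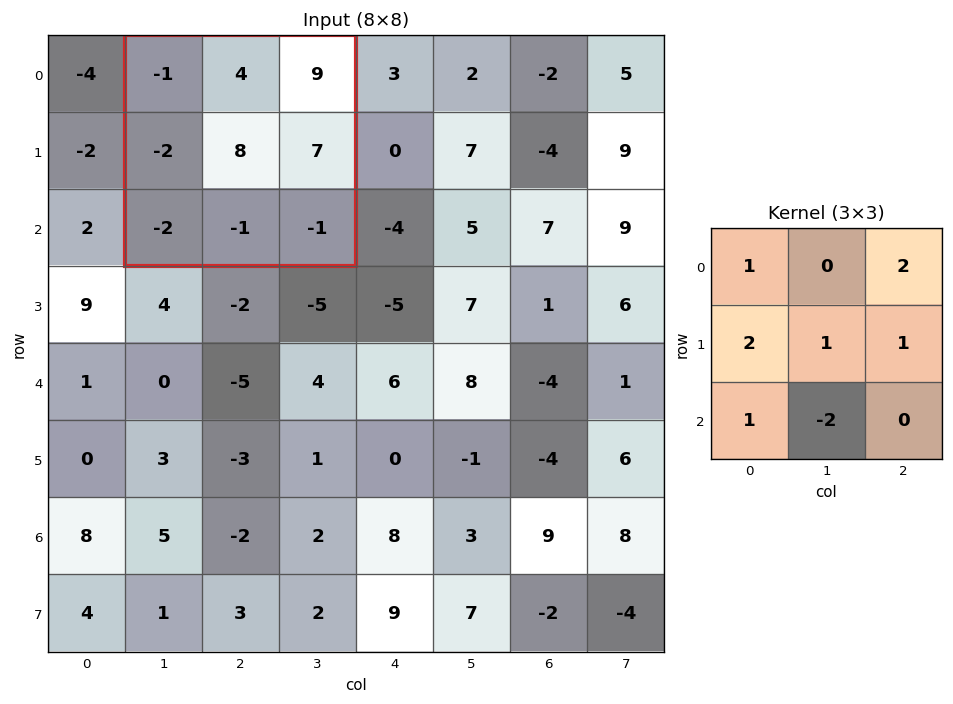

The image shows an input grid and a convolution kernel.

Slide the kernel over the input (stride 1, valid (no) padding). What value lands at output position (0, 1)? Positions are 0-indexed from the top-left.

28

The receptive field on the input at this output position is [-1 4 9 / -2 8 7 / -2 -1 -1]. Elementwise product with the kernel and sum: -1·1 + 9·2 + -2·2 + 8·1 + 7·1 + -2·1 + -1·-2.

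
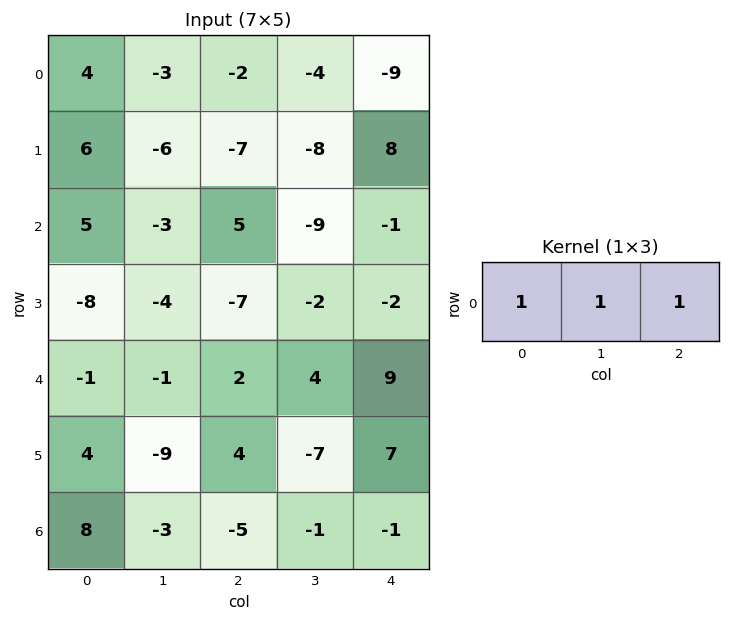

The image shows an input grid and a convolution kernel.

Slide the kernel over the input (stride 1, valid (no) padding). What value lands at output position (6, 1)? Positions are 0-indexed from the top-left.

-9

The receptive field on the input at this output position is [-3 -5 -1]. Elementwise product with the kernel and sum: -3·1 + -5·1 + -1·1.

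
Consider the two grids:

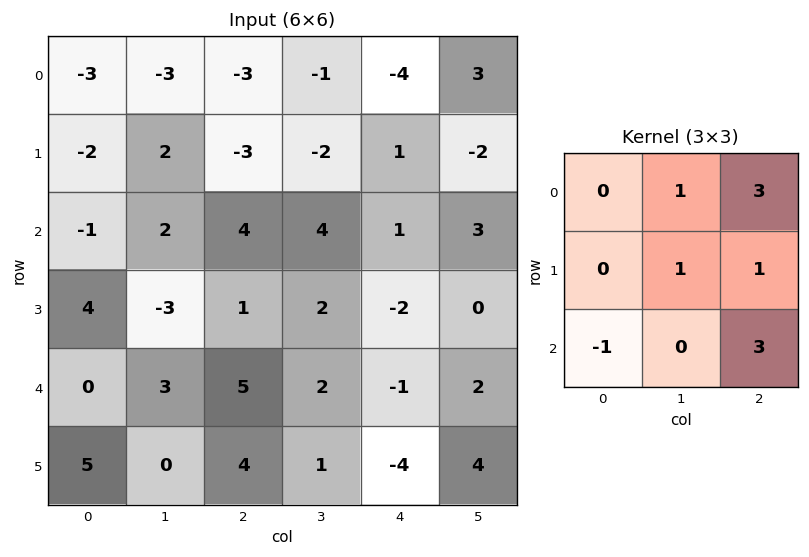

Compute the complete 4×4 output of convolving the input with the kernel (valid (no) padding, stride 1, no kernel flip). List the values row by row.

Output[0,0]: The receptive field on the input at this output position is [-3 -3 -3 / -2 2 -3 / -1 2 4]. Elementwise product with the kernel and sum: -3·1 + -3·3 + 2·1 + -3·1 + -1·-1 + 4·3.

0 -1 -15 9
-2 8 -1 -3
27 22 -1 12
15 17 -19 10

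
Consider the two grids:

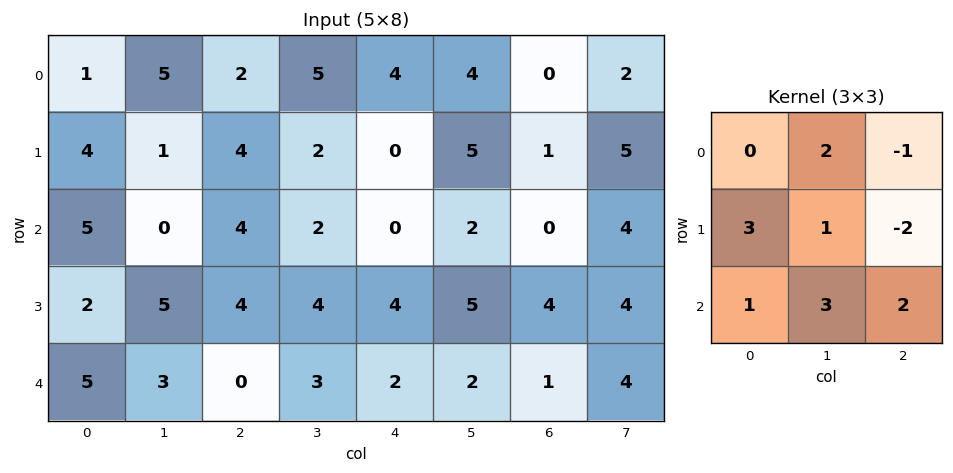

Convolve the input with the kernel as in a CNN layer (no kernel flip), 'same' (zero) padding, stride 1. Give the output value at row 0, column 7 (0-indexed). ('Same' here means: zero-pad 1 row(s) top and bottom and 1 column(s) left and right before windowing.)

18

The receptive field on the zero-padded input at this output position is [0 0 0 / 0 2 0 / 1 5 0]. Elementwise product with the kernel and sum: 0·2 + 0·-1 + 0·3 + 2·1 + 0·-2 + 1·1 + 5·3 + 0·2.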